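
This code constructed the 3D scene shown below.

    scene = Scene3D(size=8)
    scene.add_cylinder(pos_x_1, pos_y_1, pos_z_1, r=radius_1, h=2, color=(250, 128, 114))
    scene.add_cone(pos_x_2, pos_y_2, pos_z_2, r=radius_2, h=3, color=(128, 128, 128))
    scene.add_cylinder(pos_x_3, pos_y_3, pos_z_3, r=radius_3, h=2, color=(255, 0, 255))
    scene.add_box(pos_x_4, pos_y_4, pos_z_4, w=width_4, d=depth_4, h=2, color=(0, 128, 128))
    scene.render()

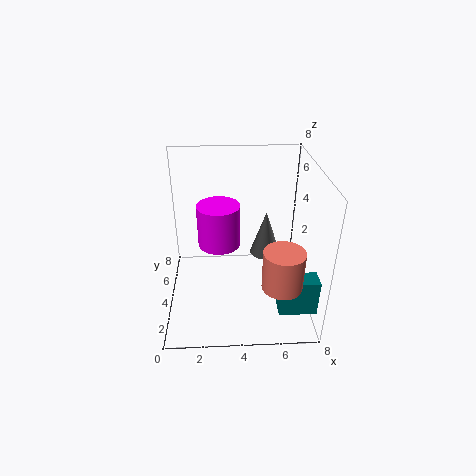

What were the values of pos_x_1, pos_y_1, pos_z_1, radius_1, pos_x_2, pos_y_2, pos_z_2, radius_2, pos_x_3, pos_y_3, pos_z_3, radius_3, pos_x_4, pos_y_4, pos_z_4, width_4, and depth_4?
pos_x_1 = 6, pos_y_1 = 1, pos_z_1 = 3, radius_1 = 1, pos_x_2 = 6, pos_y_2 = 7, pos_z_2 = 1, radius_2 = 1, pos_x_3 = 3, pos_y_3 = 2, pos_z_3 = 5, radius_3 = 1, pos_x_4 = 6, pos_y_4 = 1, pos_z_4 = 1, width_4 = 2, depth_4 = 1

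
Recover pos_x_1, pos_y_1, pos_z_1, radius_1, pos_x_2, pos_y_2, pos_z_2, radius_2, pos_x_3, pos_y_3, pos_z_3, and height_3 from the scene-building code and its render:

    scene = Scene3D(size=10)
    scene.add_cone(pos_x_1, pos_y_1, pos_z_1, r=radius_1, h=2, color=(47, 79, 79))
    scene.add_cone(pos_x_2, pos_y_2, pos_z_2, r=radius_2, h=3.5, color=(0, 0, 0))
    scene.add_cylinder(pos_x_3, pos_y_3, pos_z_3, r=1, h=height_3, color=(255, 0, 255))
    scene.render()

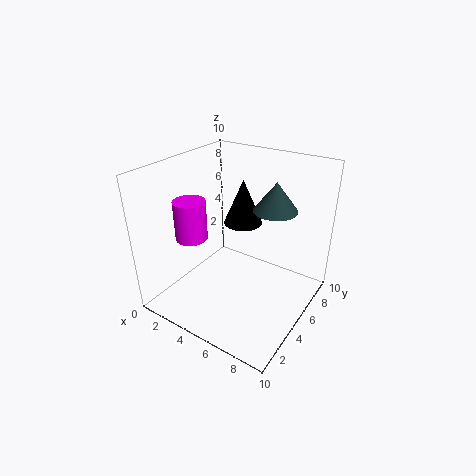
pos_x_1 = 7, pos_y_1 = 6.5, pos_z_1 = 7, radius_1 = 1.5, pos_x_2 = 3.5, pos_y_2 = 8, pos_z_2 = 4.5, radius_2 = 1.5, pos_x_3 = 3.5, pos_y_3 = 2, pos_z_3 = 6, height_3 = 2.5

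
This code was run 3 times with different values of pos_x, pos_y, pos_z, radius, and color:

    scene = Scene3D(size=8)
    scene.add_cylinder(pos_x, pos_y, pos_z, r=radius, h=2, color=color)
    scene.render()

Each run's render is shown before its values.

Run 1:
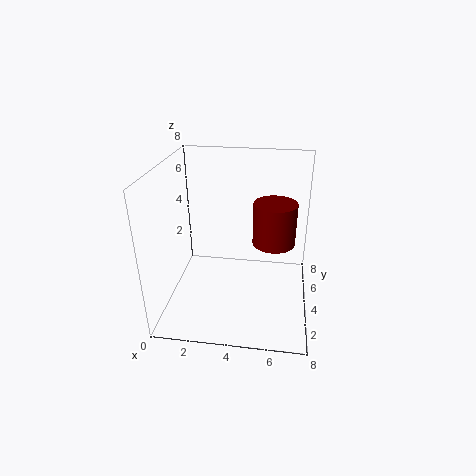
pos_x = 6; pos_y = 2; pos_z = 5; radius = 1; color = 'maroon'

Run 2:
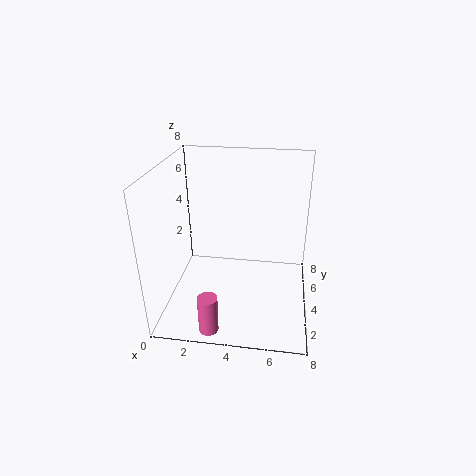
pos_x = 3; pos_y = 0.5; pos_z = 0.5; radius = 0.5; color = 'hotpink'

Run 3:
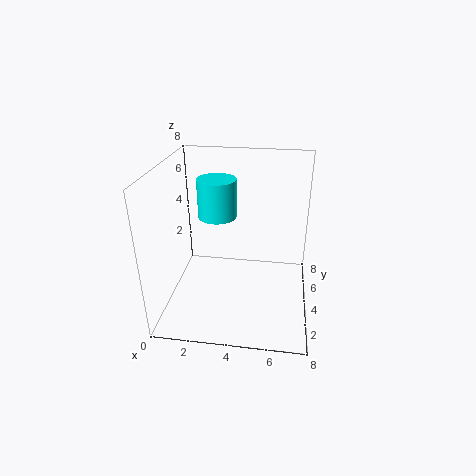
pos_x = 3; pos_y = 3.5; pos_z = 5.5; radius = 1; color = 'cyan'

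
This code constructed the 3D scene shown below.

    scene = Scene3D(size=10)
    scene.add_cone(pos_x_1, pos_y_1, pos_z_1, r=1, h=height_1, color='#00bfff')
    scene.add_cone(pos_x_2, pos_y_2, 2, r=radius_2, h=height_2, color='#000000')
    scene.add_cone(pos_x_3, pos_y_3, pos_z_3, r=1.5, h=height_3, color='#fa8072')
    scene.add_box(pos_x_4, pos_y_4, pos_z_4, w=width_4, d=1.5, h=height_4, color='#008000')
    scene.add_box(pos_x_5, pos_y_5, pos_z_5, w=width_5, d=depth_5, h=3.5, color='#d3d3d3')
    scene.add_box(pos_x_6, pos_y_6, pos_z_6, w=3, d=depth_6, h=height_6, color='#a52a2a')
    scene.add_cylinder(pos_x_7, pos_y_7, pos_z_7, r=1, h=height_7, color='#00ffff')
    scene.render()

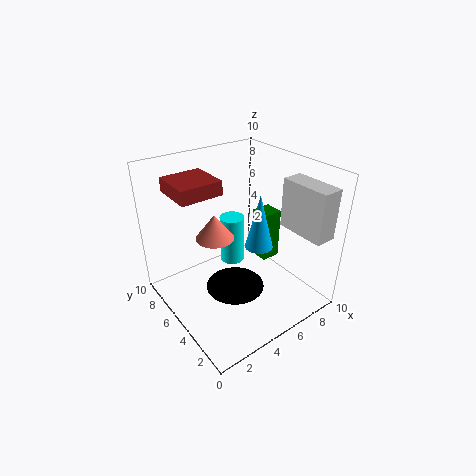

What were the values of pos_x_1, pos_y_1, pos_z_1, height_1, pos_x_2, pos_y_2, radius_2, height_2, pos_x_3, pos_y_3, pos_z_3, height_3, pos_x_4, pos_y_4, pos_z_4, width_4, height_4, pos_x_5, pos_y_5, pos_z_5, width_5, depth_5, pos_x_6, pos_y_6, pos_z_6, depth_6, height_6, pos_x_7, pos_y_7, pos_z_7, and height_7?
pos_x_1 = 6.5; pos_y_1 = 4.5; pos_z_1 = 4; height_1 = 4; pos_x_2 = 4; pos_y_2 = 4; radius_2 = 2; height_2 = 1.5; pos_x_3 = 5; pos_y_3 = 8; pos_z_3 = 3.5; height_3 = 2; pos_x_4 = 8; pos_y_4 = 5.5; pos_z_4 = 1.5; width_4 = 1.5; height_4 = 4; pos_x_5 = 8; pos_y_5 = 0.5; pos_z_5 = 5.5; width_5 = 1.5; depth_5 = 3.5; pos_x_6 = 1.5; pos_y_6 = 6; pos_z_6 = 8; depth_6 = 3; height_6 = 1; pos_x_7 = 7; pos_y_7 = 8.5; pos_z_7 = 0.5; height_7 = 4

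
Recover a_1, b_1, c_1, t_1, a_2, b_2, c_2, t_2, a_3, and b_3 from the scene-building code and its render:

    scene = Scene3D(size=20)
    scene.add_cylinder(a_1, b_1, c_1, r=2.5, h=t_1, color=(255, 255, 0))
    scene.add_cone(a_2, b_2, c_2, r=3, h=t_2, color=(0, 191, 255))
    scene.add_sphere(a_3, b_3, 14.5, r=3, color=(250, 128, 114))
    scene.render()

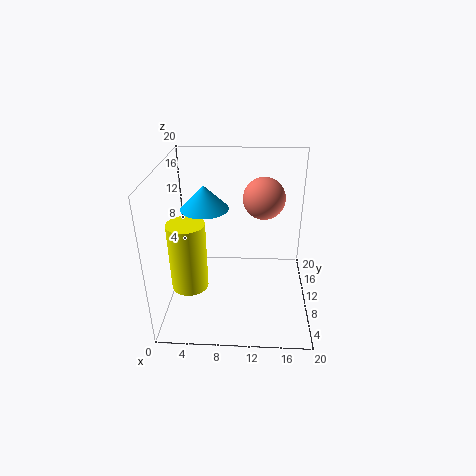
a_1 = 3.5
b_1 = 7
c_1 = 4
t_1 = 9.5
a_2 = 6
b_2 = 7.5
c_2 = 15.5
t_2 = 3
a_3 = 13.5
b_3 = 13.5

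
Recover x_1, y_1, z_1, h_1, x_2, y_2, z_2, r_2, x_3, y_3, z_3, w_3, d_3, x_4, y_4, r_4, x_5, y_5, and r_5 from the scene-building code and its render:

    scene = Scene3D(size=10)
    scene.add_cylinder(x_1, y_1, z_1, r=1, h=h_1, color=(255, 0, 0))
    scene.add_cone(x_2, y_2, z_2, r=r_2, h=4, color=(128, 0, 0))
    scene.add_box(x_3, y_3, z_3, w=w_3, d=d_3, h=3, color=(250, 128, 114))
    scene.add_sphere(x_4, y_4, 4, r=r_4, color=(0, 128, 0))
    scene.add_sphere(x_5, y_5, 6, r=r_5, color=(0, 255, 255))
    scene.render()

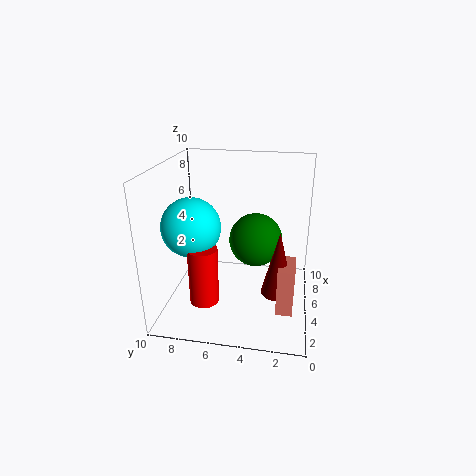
x_1 = 3; y_1 = 7; z_1 = 1; h_1 = 4; x_2 = 2; y_2 = 2; z_2 = 3; r_2 = 1; x_3 = 1; y_3 = 1; z_3 = 2; w_3 = 2; d_3 = 1; x_4 = 7; y_4 = 4; r_4 = 2; x_5 = 4; y_5 = 8; r_5 = 2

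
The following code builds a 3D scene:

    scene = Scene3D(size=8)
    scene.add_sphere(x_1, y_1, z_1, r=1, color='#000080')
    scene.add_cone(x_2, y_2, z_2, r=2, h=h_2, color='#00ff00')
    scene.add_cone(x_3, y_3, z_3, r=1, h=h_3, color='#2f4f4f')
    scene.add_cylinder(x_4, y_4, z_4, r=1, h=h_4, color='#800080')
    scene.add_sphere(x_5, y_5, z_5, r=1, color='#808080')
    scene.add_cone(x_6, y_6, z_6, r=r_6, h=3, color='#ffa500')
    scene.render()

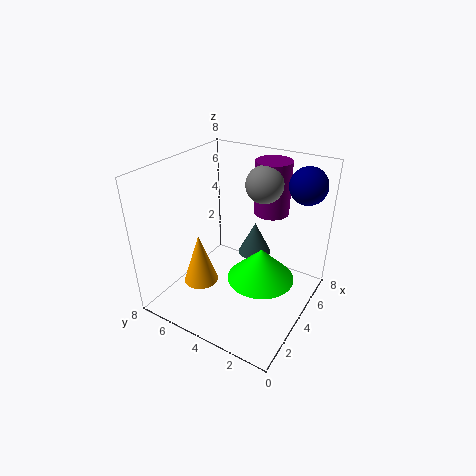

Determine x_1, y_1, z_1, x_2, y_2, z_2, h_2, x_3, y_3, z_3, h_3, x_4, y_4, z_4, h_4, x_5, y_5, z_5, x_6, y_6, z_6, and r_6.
x_1 = 6; y_1 = 1; z_1 = 7; x_2 = 5; y_2 = 3; z_2 = 1; h_2 = 2; x_3 = 6; y_3 = 4; z_3 = 2; h_3 = 2; x_4 = 6; y_4 = 3; z_4 = 5; h_4 = 3; x_5 = 5; y_5 = 3; z_5 = 7; x_6 = 3; y_6 = 6; z_6 = 1; r_6 = 1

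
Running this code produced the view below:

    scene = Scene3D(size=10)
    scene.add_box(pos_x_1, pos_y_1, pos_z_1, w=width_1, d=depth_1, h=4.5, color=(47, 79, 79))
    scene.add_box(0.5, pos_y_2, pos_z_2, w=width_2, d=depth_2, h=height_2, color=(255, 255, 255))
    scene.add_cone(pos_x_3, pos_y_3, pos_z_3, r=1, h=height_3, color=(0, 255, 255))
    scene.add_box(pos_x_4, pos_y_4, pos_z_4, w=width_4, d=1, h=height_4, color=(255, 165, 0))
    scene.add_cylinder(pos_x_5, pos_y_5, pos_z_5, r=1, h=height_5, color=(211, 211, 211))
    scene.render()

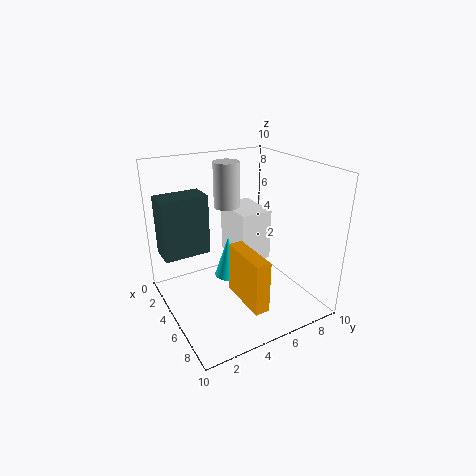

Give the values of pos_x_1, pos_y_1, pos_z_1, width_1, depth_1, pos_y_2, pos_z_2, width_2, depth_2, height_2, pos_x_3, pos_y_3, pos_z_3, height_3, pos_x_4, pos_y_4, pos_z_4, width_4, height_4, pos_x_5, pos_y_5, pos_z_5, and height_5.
pos_x_1 = 0.5, pos_y_1 = 0.5, pos_z_1 = 3, width_1 = 2, depth_1 = 3.5, pos_y_2 = 6, pos_z_2 = 2, width_2 = 3.5, depth_2 = 2.5, height_2 = 4, pos_x_3 = 4.5, pos_y_3 = 4.5, pos_z_3 = 2, height_3 = 3, pos_x_4 = 5.5, pos_y_4 = 4, pos_z_4 = 1.5, width_4 = 3.5, height_4 = 3.5, pos_x_5 = 1.5, pos_y_5 = 6, pos_z_5 = 6, height_5 = 3.5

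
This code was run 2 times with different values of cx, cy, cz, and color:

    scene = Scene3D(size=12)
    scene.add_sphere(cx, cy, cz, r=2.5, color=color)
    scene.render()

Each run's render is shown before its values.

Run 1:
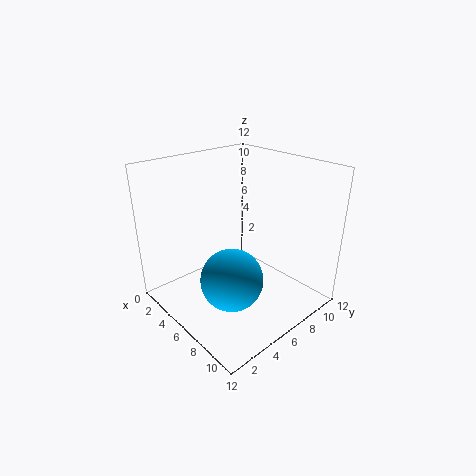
cx = 7.5
cy = 4
cz = 3.5
color = 'deepskyblue'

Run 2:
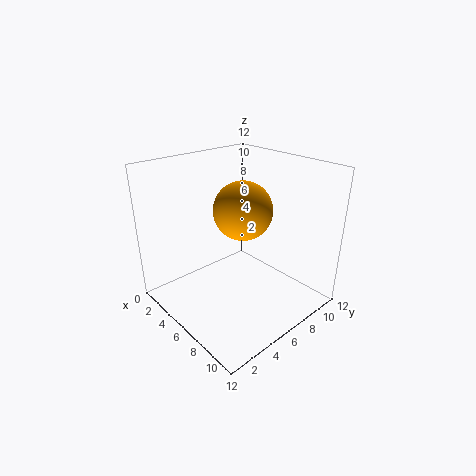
cx = 5.5
cy = 7
cz = 8
color = 'orange'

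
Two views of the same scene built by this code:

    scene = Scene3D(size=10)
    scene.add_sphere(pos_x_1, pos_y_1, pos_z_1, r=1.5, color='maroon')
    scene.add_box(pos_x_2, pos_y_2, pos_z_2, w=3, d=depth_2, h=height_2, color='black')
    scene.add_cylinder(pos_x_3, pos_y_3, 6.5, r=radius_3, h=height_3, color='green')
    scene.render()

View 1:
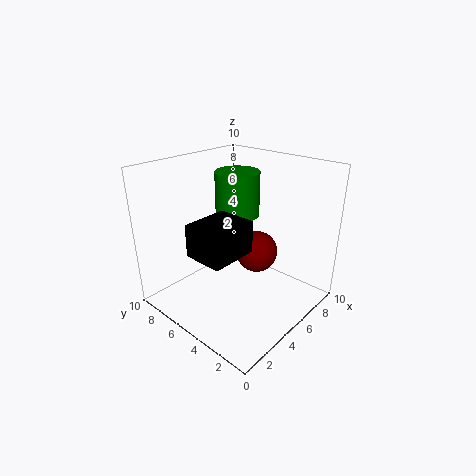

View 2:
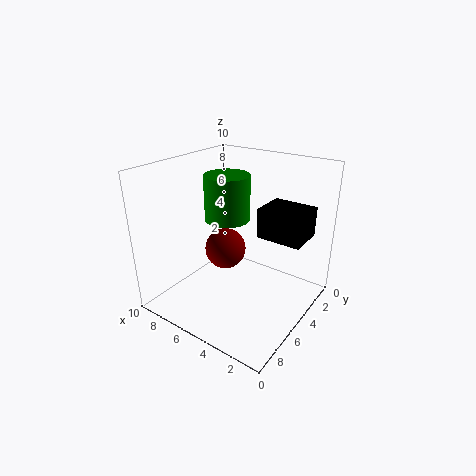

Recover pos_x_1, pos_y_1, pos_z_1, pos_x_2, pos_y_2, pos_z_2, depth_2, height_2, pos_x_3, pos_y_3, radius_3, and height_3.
pos_x_1 = 6.5; pos_y_1 = 4.5; pos_z_1 = 3.5; pos_x_2 = 0.5; pos_y_2 = 2.5; pos_z_2 = 5.5; depth_2 = 2.5; height_2 = 2; pos_x_3 = 5.5; pos_y_3 = 5.5; radius_3 = 1.5; height_3 = 3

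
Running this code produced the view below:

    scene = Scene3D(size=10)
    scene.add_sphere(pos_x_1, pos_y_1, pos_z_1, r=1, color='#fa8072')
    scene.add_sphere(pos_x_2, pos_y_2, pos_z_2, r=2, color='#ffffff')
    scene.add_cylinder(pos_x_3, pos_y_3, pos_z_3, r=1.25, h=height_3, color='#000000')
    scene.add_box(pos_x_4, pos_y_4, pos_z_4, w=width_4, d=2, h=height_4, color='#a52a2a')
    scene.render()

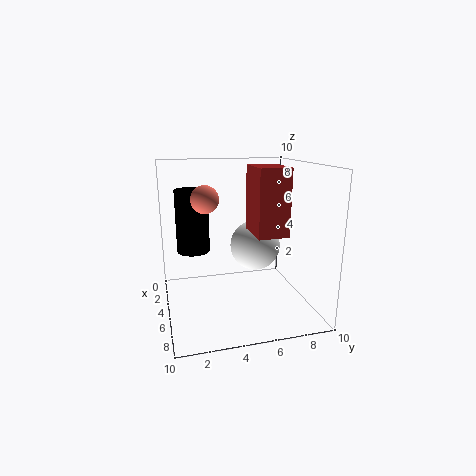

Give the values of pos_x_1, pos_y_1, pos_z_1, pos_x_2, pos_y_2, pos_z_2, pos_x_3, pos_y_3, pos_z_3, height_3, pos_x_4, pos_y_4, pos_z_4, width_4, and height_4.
pos_x_1 = 3.5
pos_y_1 = 3
pos_z_1 = 7.5
pos_x_2 = 2
pos_y_2 = 7.25
pos_z_2 = 3.25
pos_x_3 = 2
pos_y_3 = 2.25
pos_z_3 = 3.25
height_3 = 4.75
pos_x_4 = 5.25
pos_y_4 = 5.5
pos_z_4 = 5.75
width_4 = 2.75
height_4 = 4.25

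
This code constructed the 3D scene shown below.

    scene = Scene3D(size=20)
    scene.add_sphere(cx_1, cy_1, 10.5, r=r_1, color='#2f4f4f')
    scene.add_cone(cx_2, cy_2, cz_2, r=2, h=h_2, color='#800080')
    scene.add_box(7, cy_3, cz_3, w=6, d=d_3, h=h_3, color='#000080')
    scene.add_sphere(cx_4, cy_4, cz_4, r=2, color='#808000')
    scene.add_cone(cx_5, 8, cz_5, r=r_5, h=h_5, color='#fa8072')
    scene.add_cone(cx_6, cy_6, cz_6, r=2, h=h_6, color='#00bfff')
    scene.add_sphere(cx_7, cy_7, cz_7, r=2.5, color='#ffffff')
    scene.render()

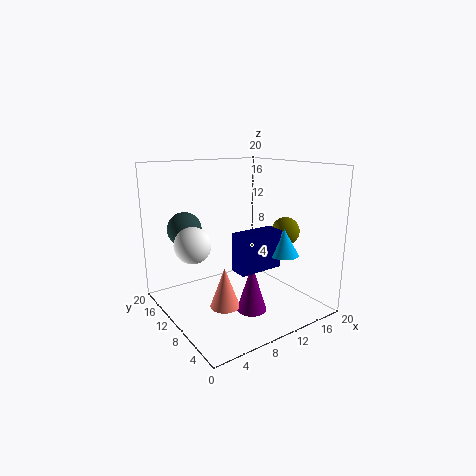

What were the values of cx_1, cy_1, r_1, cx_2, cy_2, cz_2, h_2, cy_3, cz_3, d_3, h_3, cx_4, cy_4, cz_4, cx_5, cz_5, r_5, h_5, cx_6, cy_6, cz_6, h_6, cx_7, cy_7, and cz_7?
cx_1 = 5, cy_1 = 16.5, r_1 = 2.5, cx_2 = 9.5, cy_2 = 6, cz_2 = 1, h_2 = 6.5, cy_3 = 4.5, cz_3 = 7, d_3 = 2.5, h_3 = 5, cx_4 = 16.5, cy_4 = 7.5, cz_4 = 10.5, cx_5 = 6.5, cz_5 = 1.5, r_5 = 2, h_5 = 5.5, cx_6 = 13.5, cy_6 = 4.5, cz_6 = 8.5, h_6 = 3.5, cx_7 = 4, cy_7 = 12, cz_7 = 9.5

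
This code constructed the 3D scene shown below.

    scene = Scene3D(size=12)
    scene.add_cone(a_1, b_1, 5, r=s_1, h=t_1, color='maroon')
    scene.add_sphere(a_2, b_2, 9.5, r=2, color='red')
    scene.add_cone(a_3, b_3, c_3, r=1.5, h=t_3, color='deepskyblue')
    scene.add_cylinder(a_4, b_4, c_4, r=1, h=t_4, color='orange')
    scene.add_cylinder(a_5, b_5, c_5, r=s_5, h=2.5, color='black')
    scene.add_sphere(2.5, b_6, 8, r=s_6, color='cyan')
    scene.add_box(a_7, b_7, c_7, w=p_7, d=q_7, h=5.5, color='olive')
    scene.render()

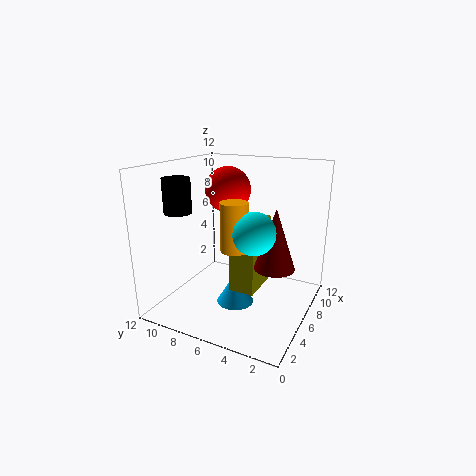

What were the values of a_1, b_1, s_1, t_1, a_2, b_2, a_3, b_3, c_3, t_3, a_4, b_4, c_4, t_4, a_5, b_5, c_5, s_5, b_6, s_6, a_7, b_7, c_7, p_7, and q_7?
a_1 = 4, b_1 = 2, s_1 = 1.5, t_1 = 4.5, a_2 = 8, b_2 = 8, a_3 = 4.5, b_3 = 5.5, c_3 = 1, t_3 = 2.5, a_4 = 2.5, b_4 = 4.5, c_4 = 6.5, t_4 = 3.5, a_5 = 1.5, b_5 = 8.5, c_5 = 9, s_5 = 1, b_6 = 3, s_6 = 1.5, a_7 = 3.5, b_7 = 3.5, c_7 = 2.5, p_7 = 3.5, q_7 = 2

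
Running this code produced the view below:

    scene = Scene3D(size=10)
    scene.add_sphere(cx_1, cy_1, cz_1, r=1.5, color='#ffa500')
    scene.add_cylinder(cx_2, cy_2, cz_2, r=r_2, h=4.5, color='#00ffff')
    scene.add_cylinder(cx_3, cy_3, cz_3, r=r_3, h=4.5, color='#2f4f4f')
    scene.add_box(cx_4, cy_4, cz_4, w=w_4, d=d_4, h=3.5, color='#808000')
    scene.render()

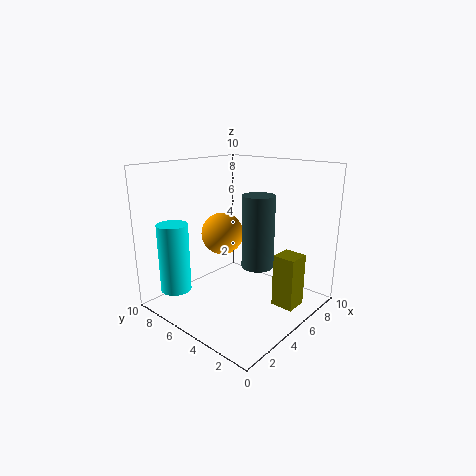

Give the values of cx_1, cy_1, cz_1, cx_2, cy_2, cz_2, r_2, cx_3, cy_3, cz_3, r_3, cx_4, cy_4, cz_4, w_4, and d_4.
cx_1 = 5, cy_1 = 6.5, cz_1 = 5, cx_2 = 1, cy_2 = 7, cz_2 = 2, r_2 = 1, cx_3 = 4, cy_3 = 2.5, cz_3 = 4, r_3 = 1, cx_4 = 5, cy_4 = 0.5, cz_4 = 1, w_4 = 1.5, d_4 = 1.5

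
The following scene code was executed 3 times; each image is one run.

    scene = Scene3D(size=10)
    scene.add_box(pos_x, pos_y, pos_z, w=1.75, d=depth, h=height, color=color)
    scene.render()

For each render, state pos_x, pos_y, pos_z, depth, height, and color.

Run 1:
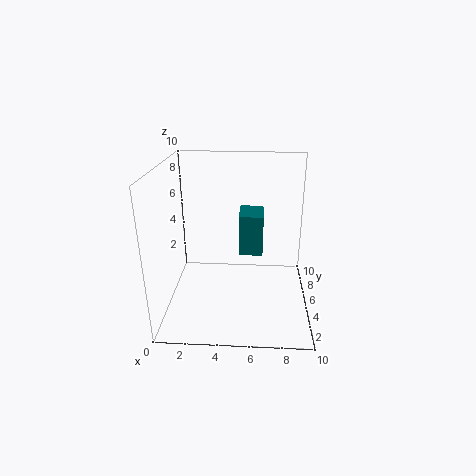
pos_x = 5
pos_y = 5.75
pos_z = 3.25
depth = 2.5
height = 3
color = 'teal'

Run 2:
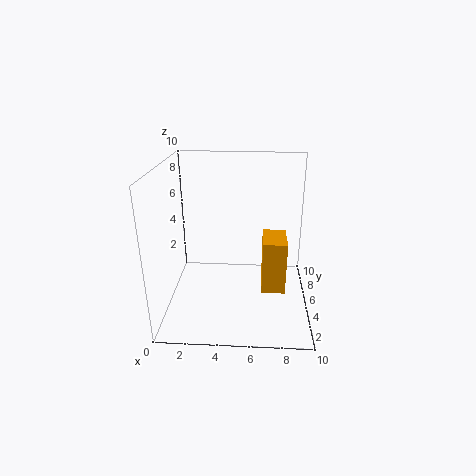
pos_x = 6.75
pos_y = 5
pos_z = 0.5
depth = 2.75
height = 4
color = 'orange'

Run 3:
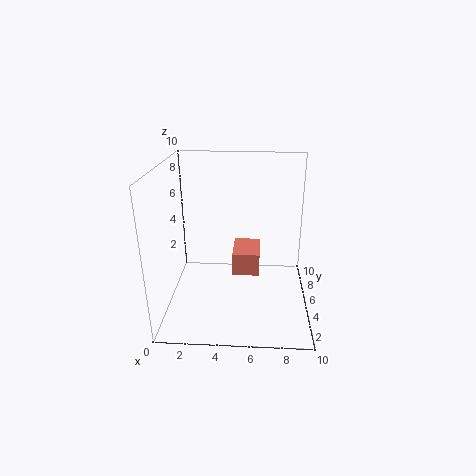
pos_x = 4.75
pos_y = 3
pos_z = 3.25
depth = 2.5
height = 1.5
color = 'salmon'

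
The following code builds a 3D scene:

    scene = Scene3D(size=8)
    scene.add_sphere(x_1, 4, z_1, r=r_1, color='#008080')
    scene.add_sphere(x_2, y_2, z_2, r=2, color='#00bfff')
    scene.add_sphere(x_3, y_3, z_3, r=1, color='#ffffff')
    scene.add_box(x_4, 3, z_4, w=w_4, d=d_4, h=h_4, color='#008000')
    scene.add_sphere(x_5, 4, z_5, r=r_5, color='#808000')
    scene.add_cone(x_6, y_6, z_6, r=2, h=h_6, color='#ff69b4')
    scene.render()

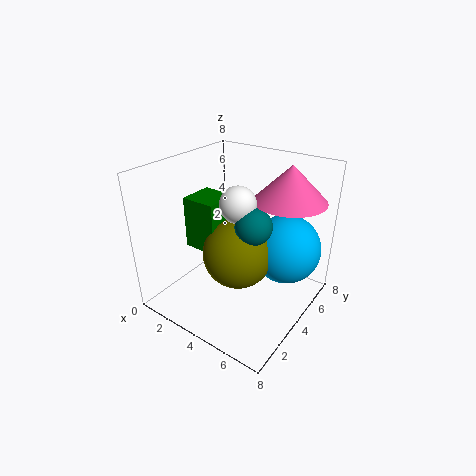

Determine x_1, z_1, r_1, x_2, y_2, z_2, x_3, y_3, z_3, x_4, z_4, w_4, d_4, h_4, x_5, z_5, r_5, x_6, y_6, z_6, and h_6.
x_1 = 5, z_1 = 5, r_1 = 1, x_2 = 6, y_2 = 6, z_2 = 3, x_3 = 4, y_3 = 4, z_3 = 6, x_4 = 1, z_4 = 3, w_4 = 2, d_4 = 2, h_4 = 3, x_5 = 4, z_5 = 3, r_5 = 2, x_6 = 6, y_6 = 6, z_6 = 6, h_6 = 2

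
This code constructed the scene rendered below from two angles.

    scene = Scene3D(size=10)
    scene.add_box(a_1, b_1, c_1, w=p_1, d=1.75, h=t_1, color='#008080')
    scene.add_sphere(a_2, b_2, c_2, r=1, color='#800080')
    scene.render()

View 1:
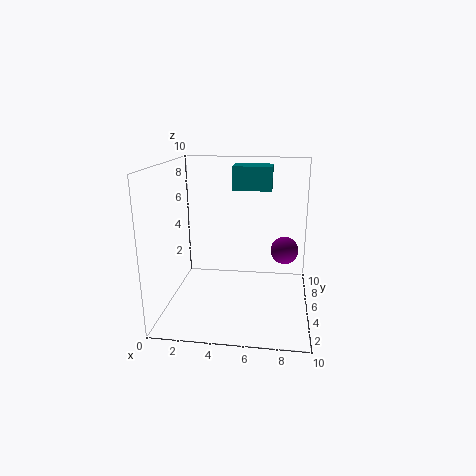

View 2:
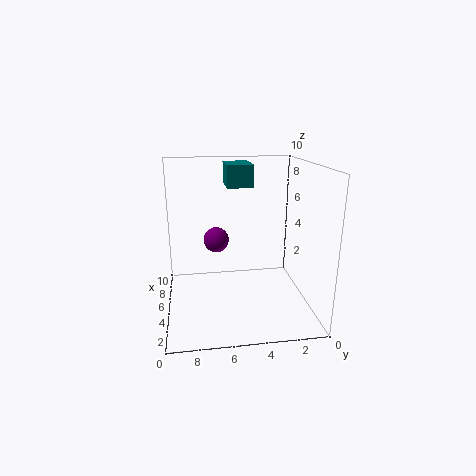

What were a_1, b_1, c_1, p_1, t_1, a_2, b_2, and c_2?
a_1 = 4.75, b_1 = 4, c_1 = 8.5, p_1 = 2.5, t_1 = 1.5, a_2 = 8.25, b_2 = 6.25, c_2 = 3.75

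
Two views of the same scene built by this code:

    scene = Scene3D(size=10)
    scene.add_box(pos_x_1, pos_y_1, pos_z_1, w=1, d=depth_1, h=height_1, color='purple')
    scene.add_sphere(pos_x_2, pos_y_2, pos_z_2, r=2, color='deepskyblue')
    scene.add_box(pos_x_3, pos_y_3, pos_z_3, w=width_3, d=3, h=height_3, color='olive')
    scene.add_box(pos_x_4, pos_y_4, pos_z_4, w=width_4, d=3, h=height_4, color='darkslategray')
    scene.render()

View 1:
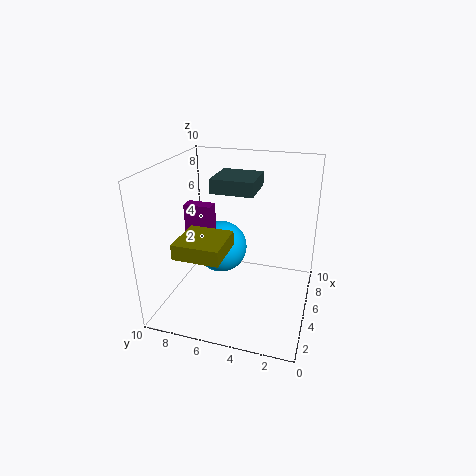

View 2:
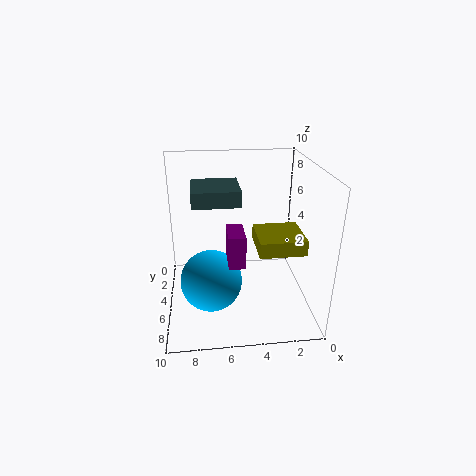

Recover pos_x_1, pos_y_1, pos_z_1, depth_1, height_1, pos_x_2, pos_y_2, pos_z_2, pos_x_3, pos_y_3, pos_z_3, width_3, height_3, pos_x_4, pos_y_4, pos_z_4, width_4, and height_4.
pos_x_1 = 5; pos_y_1 = 7; pos_z_1 = 5; depth_1 = 2; height_1 = 2; pos_x_2 = 7; pos_y_2 = 7; pos_z_2 = 3; pos_x_3 = 1; pos_y_3 = 5; pos_z_3 = 5; width_3 = 3; height_3 = 1; pos_x_4 = 5; pos_y_4 = 4; pos_z_4 = 8; width_4 = 3; height_4 = 1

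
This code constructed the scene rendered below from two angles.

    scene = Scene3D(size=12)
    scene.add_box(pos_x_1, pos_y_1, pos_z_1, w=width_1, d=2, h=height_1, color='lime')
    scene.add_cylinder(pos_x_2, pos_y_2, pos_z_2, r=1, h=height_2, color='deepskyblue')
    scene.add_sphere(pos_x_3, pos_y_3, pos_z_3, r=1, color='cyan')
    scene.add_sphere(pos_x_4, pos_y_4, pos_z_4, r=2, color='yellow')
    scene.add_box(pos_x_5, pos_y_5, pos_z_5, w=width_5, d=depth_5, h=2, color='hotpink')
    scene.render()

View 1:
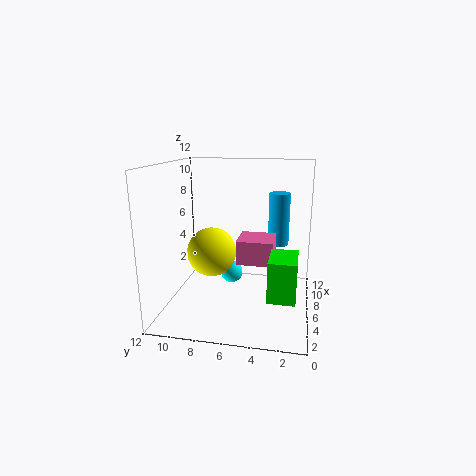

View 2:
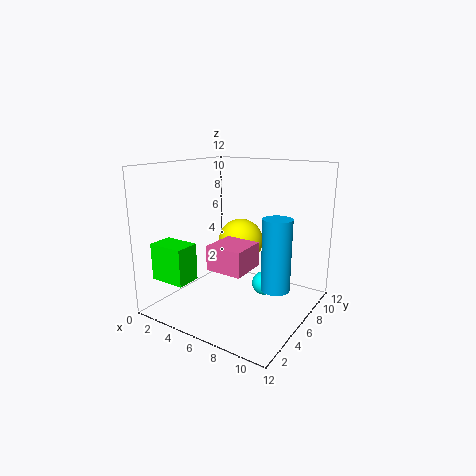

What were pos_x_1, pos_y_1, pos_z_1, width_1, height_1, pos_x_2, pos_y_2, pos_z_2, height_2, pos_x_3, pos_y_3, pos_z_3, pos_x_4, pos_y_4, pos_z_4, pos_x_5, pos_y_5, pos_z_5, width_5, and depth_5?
pos_x_1 = 1; pos_y_1 = 1; pos_z_1 = 3; width_1 = 3; height_1 = 3; pos_x_2 = 11; pos_y_2 = 3; pos_z_2 = 4; height_2 = 5; pos_x_3 = 8; pos_y_3 = 7; pos_z_3 = 2; pos_x_4 = 5; pos_y_4 = 8; pos_z_4 = 5; pos_x_5 = 5; pos_y_5 = 3; pos_z_5 = 4; width_5 = 3; depth_5 = 3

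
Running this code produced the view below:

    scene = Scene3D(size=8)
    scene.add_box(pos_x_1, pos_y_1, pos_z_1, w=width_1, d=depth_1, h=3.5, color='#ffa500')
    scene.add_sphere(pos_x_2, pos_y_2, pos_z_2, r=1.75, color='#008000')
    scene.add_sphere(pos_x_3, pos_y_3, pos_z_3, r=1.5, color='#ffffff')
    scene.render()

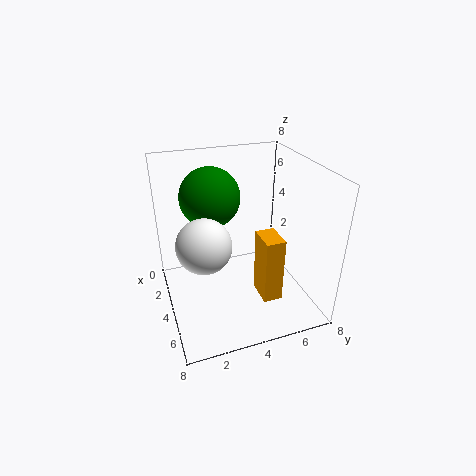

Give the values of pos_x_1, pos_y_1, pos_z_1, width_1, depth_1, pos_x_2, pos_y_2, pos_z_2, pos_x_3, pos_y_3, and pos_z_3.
pos_x_1 = 5.25; pos_y_1 = 4.5; pos_z_1 = 1.5; width_1 = 1.5; depth_1 = 1; pos_x_2 = 2; pos_y_2 = 3; pos_z_2 = 5.75; pos_x_3 = 4.25; pos_y_3 = 2; pos_z_3 = 4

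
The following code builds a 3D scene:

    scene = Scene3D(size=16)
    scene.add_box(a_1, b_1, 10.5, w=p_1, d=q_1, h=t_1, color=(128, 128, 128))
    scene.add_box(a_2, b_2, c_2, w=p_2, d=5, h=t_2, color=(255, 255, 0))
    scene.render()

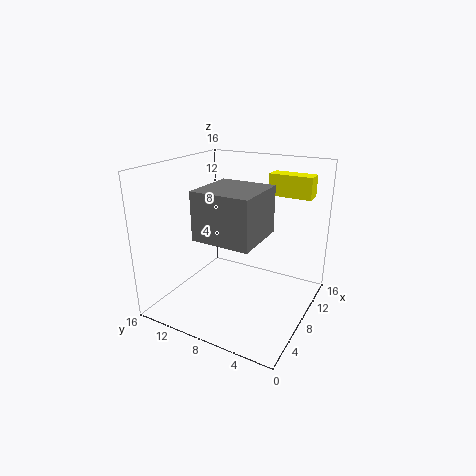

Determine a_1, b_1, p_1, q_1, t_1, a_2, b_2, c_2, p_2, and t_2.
a_1 = 0.5; b_1 = 3; p_1 = 5.5; q_1 = 5.5; t_1 = 4.5; a_2 = 12.5; b_2 = 1.5; c_2 = 12; p_2 = 2; t_2 = 2.5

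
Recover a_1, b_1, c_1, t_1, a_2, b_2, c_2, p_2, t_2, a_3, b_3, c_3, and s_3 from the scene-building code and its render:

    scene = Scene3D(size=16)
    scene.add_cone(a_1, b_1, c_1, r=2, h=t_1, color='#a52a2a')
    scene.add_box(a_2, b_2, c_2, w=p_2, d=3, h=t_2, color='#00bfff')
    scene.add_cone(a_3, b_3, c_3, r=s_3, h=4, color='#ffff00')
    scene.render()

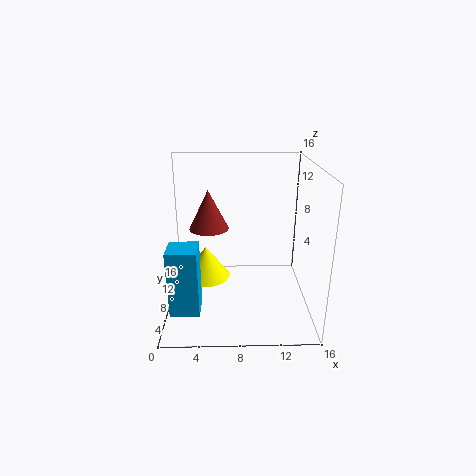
a_1 = 5
b_1 = 6
c_1 = 10
t_1 = 4
a_2 = 1
b_2 = 2
c_2 = 2
p_2 = 3
t_2 = 7
a_3 = 4
b_3 = 12
c_3 = 1
s_3 = 3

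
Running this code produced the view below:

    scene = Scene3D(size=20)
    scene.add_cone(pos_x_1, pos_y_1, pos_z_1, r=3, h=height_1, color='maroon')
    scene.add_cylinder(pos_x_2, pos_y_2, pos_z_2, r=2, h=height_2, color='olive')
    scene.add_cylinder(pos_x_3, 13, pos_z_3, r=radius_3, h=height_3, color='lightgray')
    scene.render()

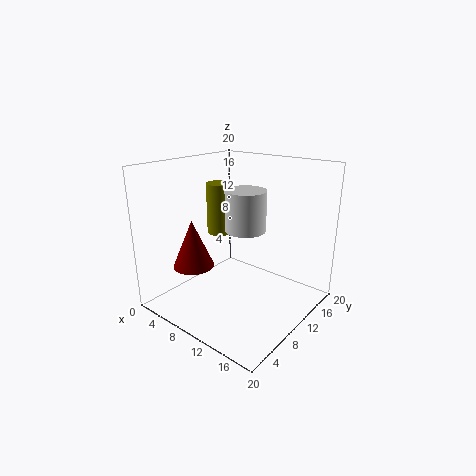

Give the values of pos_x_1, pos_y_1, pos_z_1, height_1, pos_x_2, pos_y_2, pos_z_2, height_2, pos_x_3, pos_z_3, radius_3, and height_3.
pos_x_1 = 4, pos_y_1 = 7, pos_z_1 = 5, height_1 = 7, pos_x_2 = 3, pos_y_2 = 14, pos_z_2 = 8, height_2 = 8, pos_x_3 = 9, pos_z_3 = 10, radius_3 = 3, height_3 = 6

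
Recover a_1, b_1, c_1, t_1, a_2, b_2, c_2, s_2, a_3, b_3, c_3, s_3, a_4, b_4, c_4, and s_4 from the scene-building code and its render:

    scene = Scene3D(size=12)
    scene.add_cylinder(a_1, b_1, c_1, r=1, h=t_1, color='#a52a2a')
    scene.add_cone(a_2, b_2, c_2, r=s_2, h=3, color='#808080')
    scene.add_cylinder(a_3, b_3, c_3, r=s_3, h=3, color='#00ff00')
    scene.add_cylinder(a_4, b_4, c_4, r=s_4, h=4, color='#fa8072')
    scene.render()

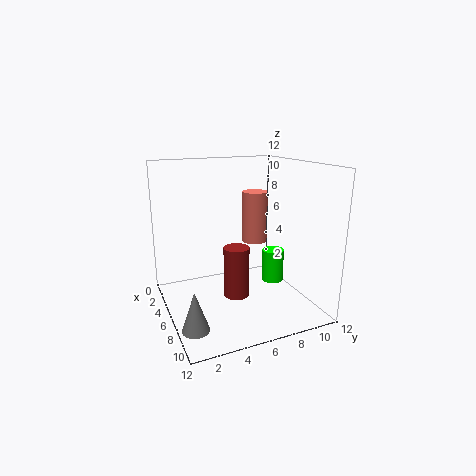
a_1 = 8
b_1 = 5
c_1 = 2
t_1 = 4
a_2 = 10
b_2 = 1
c_2 = 1
s_2 = 1
a_3 = 5
b_3 = 10
c_3 = 1
s_3 = 1
a_4 = 7
b_4 = 7
c_4 = 6
s_4 = 1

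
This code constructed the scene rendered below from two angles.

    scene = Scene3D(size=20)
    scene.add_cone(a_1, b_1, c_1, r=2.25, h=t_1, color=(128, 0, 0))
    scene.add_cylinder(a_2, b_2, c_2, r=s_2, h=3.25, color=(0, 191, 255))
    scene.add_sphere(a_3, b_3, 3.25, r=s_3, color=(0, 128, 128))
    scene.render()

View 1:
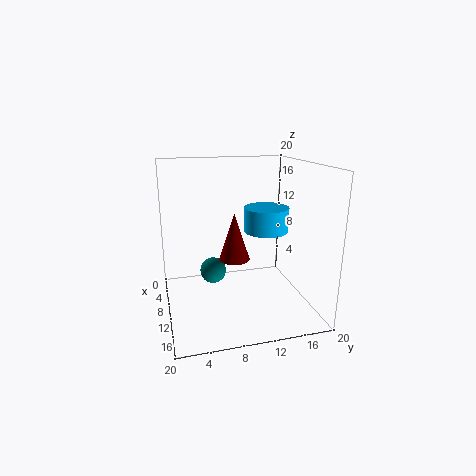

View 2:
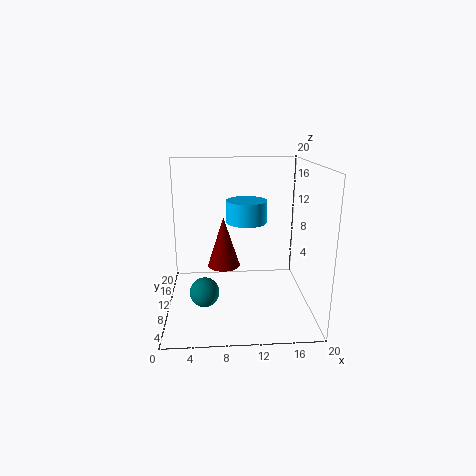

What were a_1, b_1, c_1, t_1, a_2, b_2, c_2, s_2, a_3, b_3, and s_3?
a_1 = 8
b_1 = 10
c_1 = 6
t_1 = 7
a_2 = 11.5
b_2 = 13.5
c_2 = 11.25
s_2 = 3
a_3 = 5.25
b_3 = 7.25
s_3 = 2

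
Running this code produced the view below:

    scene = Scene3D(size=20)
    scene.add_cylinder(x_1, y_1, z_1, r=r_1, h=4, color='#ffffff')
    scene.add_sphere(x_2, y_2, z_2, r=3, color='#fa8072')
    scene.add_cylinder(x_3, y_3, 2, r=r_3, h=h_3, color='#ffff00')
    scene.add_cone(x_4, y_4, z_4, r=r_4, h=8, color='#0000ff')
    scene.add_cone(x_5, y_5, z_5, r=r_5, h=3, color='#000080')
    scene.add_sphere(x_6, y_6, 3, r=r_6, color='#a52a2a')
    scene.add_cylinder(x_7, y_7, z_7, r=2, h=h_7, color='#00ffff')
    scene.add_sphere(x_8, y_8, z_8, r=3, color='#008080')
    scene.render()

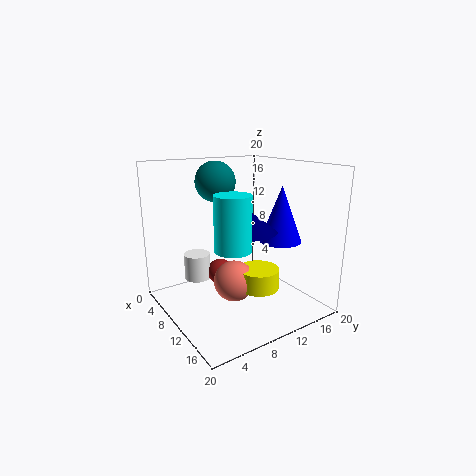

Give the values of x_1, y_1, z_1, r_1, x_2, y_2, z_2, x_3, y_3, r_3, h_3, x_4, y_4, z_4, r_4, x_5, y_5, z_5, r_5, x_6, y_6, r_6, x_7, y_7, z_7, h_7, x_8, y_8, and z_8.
x_1 = 3
y_1 = 7
z_1 = 2
r_1 = 2
x_2 = 9
y_2 = 10
z_2 = 3
x_3 = 11
y_3 = 13
r_3 = 3
h_3 = 3
x_4 = 12
y_4 = 16
z_4 = 9
r_4 = 3
x_5 = 11
y_5 = 11
z_5 = 11
r_5 = 4
x_6 = 5
y_6 = 10
r_6 = 2
x_7 = 18
y_7 = 4
z_7 = 12
h_7 = 6
x_8 = 4
y_8 = 10
z_8 = 17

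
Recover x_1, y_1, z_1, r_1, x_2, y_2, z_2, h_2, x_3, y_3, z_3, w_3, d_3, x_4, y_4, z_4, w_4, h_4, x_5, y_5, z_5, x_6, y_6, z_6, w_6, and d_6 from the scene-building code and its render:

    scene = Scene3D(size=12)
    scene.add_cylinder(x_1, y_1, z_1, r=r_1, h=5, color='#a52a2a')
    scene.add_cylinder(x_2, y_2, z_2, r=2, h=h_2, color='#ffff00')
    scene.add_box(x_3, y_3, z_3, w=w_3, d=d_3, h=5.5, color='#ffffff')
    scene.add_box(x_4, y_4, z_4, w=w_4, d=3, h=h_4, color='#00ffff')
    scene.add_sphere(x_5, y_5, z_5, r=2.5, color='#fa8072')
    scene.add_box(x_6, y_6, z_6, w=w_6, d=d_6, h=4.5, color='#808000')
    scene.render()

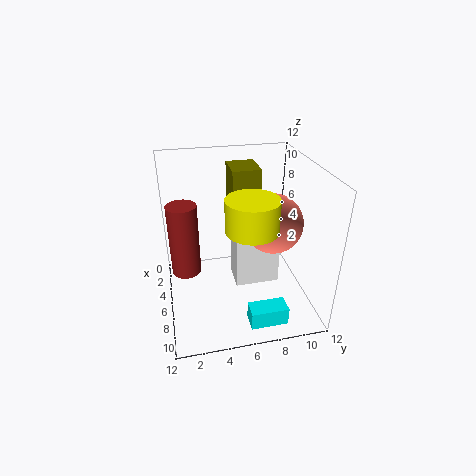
x_1 = 9.5
y_1 = 1.5
z_1 = 6
r_1 = 1
x_2 = 8.5
y_2 = 6.5
z_2 = 8
h_2 = 2.5
x_3 = 3
y_3 = 6
z_3 = 0.5
w_3 = 2.5
d_3 = 4
x_4 = 9.5
y_4 = 6
z_4 = 0.5
w_4 = 1.5
h_4 = 1.5
x_5 = 6
y_5 = 9
z_5 = 7
x_6 = 1
y_6 = 6
z_6 = 6.5
w_6 = 3
d_6 = 2.5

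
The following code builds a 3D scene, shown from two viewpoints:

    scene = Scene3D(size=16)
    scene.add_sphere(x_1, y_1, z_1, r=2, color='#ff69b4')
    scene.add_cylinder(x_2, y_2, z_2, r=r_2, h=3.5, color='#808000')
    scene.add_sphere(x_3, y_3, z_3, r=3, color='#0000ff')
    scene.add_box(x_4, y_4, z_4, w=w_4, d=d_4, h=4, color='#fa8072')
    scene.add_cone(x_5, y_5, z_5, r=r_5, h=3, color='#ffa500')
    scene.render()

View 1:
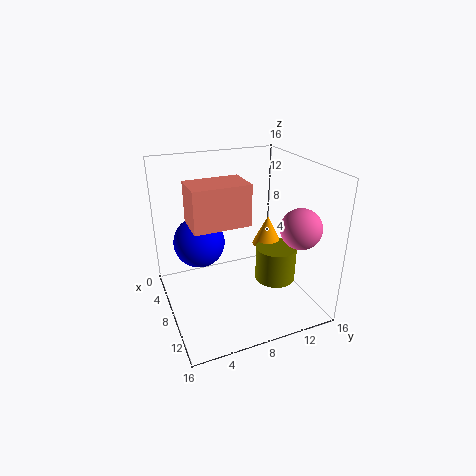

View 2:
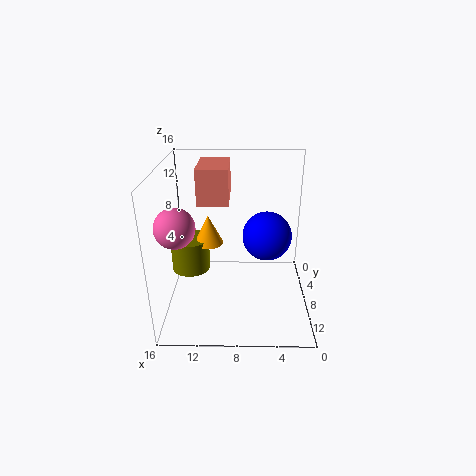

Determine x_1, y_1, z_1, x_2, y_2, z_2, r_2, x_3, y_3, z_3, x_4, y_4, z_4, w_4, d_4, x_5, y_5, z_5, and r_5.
x_1 = 14
y_1 = 12
z_1 = 11
x_2 = 13
y_2 = 10
z_2 = 5.5
r_2 = 2
x_3 = 4.5
y_3 = 4.5
z_3 = 6.5
x_4 = 9
y_4 = 2
z_4 = 11.5
w_4 = 3.5
d_4 = 5.5
x_5 = 11
y_5 = 10
z_5 = 8.5
r_5 = 1.5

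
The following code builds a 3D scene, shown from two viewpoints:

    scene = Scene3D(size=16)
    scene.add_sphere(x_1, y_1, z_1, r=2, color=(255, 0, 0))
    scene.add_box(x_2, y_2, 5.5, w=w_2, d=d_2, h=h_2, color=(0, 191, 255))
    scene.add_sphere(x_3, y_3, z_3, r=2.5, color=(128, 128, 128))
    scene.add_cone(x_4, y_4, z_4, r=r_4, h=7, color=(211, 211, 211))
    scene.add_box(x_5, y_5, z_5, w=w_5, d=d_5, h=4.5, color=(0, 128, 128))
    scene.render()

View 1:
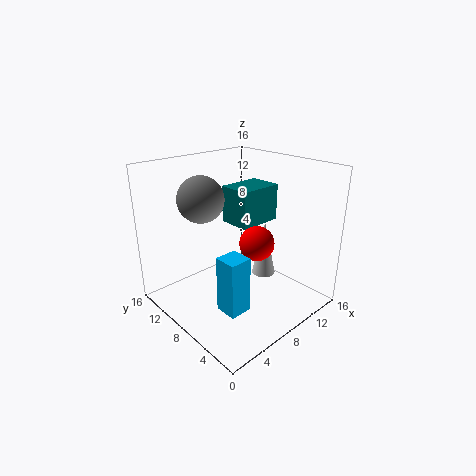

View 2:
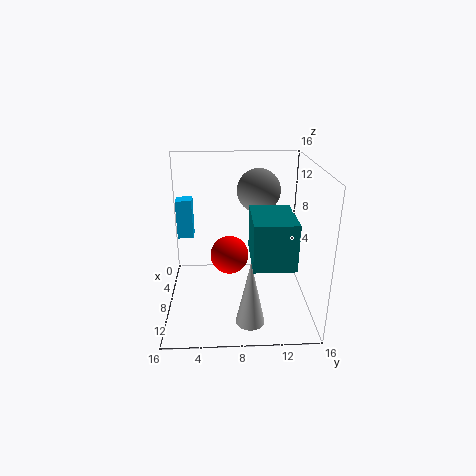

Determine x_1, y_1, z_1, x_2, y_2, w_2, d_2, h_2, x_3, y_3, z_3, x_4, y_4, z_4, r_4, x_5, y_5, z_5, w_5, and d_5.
x_1 = 10
y_1 = 7
z_1 = 7
x_2 = 0.5
y_2 = 0.5
w_2 = 2
d_2 = 2
h_2 = 5
x_3 = 5
y_3 = 10.5
z_3 = 12.5
x_4 = 13.5
y_4 = 9
z_4 = 1
r_4 = 1.5
x_5 = 10
y_5 = 9
z_5 = 8
w_5 = 5.5
d_5 = 4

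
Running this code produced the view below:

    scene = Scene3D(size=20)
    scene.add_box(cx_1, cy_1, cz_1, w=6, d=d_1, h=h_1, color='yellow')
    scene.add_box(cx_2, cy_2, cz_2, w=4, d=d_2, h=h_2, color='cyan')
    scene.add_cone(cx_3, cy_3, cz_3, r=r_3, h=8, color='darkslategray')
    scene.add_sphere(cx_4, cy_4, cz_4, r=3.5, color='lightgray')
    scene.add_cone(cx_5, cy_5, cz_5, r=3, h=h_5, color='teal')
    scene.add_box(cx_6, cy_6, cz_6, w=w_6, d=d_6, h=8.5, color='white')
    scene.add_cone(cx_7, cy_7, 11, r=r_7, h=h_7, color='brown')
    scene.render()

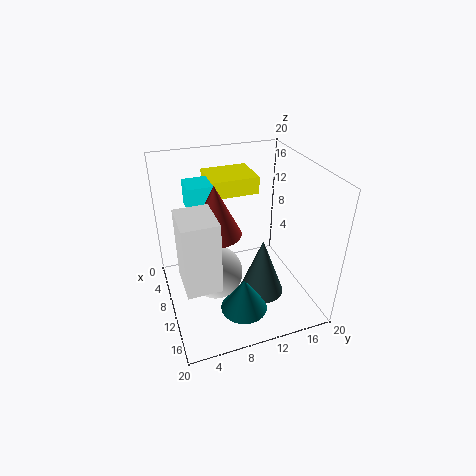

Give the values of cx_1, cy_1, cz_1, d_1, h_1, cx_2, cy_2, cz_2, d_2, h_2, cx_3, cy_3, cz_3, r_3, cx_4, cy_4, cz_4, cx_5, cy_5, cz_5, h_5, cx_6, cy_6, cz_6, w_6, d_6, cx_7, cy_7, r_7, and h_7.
cx_1 = 0.5; cy_1 = 7.5; cz_1 = 14.5; d_1 = 7; h_1 = 2.5; cx_2 = 3.5; cy_2 = 4; cz_2 = 13.5; d_2 = 3.5; h_2 = 3.5; cx_3 = 14; cy_3 = 12; cz_3 = 3.5; r_3 = 3; cx_4 = 12.5; cy_4 = 6; cz_4 = 7; cx_5 = 16.5; cy_5 = 8.5; cz_5 = 3.5; h_5 = 4.5; cx_6 = 14; cy_6 = 1; cz_6 = 9.5; w_6 = 5; d_6 = 4; cx_7 = 9.5; cy_7 = 7; r_7 = 3.5; h_7 = 7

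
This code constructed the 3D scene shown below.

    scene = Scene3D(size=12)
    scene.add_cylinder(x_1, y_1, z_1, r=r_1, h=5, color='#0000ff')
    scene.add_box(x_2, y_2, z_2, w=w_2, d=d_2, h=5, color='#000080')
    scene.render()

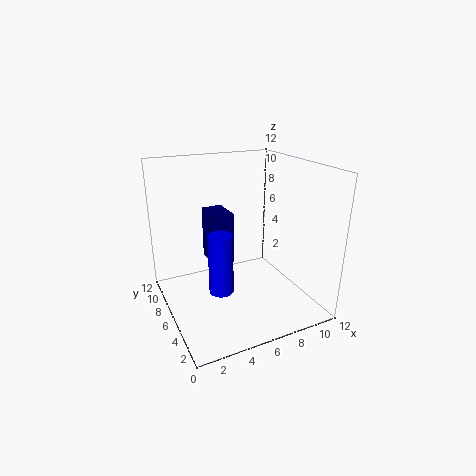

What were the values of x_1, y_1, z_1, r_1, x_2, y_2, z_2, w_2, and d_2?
x_1 = 4; y_1 = 5; z_1 = 2; r_1 = 1; x_2 = 5; y_2 = 9; z_2 = 2; w_2 = 2; d_2 = 3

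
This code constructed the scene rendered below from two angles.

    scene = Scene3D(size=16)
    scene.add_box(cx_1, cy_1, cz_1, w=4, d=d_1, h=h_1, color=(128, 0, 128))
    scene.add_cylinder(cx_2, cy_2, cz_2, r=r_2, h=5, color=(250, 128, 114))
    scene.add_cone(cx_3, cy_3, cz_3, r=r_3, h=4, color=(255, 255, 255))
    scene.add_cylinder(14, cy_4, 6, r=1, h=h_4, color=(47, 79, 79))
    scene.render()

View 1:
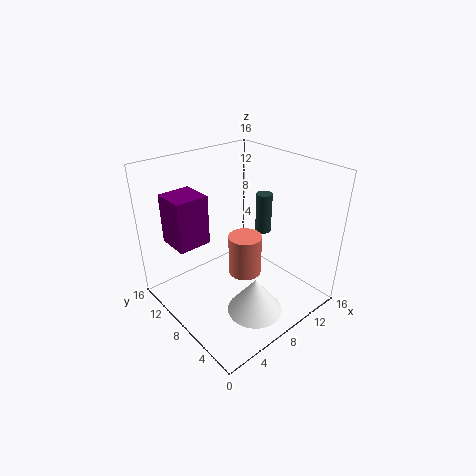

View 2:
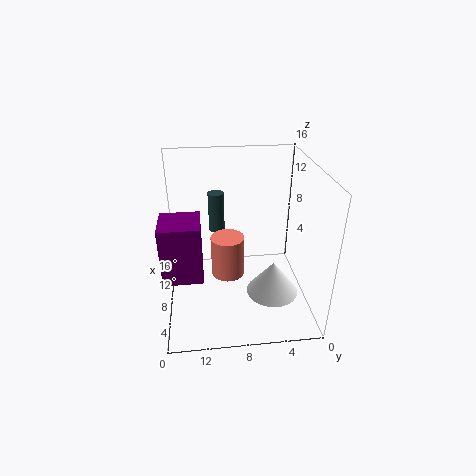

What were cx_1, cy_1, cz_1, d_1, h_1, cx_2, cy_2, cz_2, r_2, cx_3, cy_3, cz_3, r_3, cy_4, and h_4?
cx_1 = 3
cy_1 = 12
cz_1 = 6
d_1 = 4
h_1 = 6
cx_2 = 10
cy_2 = 9
cz_2 = 2
r_2 = 2
cx_3 = 7
cy_3 = 4
cz_3 = 1
r_3 = 3
cy_4 = 10
h_4 = 5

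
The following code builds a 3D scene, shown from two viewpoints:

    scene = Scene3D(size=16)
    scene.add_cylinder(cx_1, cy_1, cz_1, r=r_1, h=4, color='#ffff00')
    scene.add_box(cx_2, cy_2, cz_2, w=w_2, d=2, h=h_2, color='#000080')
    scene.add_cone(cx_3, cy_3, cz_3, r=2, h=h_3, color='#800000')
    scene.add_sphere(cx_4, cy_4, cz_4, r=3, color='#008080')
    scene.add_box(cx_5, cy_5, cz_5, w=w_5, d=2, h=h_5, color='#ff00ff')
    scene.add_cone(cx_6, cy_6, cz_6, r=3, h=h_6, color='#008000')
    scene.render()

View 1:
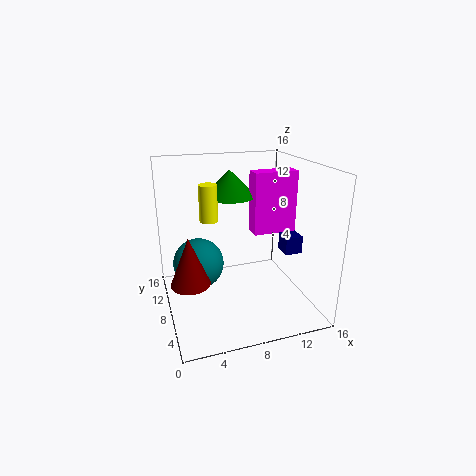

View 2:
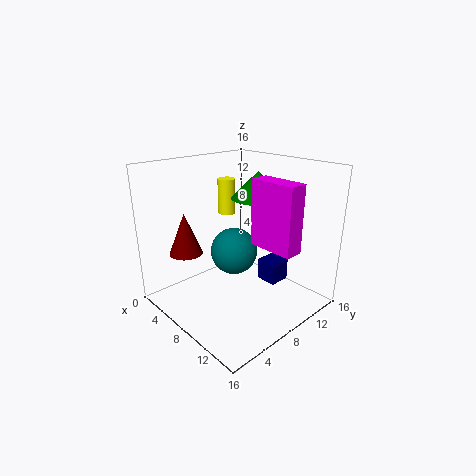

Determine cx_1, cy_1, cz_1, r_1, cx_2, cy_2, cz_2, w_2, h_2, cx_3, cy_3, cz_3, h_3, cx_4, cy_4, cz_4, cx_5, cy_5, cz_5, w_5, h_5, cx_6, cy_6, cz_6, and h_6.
cx_1 = 5; cy_1 = 9; cz_1 = 10; r_1 = 1; cx_2 = 13; cy_2 = 6; cz_2 = 6; w_2 = 2; h_2 = 2; cx_3 = 2; cy_3 = 5; cz_3 = 5; h_3 = 5; cx_4 = 4; cy_4 = 11; cz_4 = 4; cx_5 = 10; cy_5 = 8; cz_5 = 8; w_5 = 5; h_5 = 7; cx_6 = 8; cy_6 = 11; cz_6 = 12; h_6 = 3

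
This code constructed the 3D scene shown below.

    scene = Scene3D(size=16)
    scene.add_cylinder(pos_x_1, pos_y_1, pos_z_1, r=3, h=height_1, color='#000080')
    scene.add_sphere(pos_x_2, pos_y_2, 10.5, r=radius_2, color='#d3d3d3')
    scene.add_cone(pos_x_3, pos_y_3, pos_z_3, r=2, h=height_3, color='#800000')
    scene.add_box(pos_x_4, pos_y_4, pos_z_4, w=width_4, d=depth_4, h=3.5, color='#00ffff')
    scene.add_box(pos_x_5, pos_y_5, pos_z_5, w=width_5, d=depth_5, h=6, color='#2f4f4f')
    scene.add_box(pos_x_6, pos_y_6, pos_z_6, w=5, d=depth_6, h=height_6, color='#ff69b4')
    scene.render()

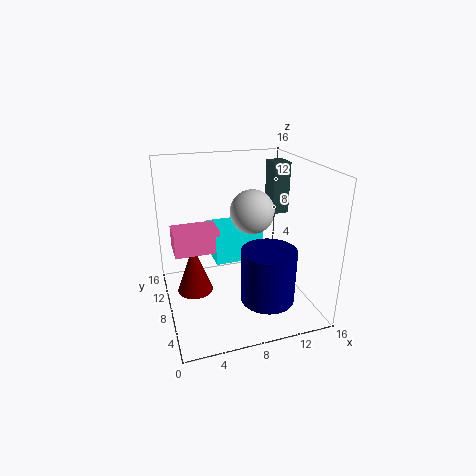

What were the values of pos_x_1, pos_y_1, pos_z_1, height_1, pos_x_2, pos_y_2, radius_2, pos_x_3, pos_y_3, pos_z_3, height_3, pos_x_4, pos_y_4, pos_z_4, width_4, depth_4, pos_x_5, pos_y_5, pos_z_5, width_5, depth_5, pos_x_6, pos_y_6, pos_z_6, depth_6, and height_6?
pos_x_1 = 10.5
pos_y_1 = 5
pos_z_1 = 1.5
height_1 = 6
pos_x_2 = 10
pos_y_2 = 9
radius_2 = 2.5
pos_x_3 = 3
pos_y_3 = 8.5
pos_z_3 = 2
height_3 = 5.5
pos_x_4 = 5.5
pos_y_4 = 8
pos_z_4 = 5
width_4 = 5.5
depth_4 = 5
pos_x_5 = 13
pos_y_5 = 10
pos_z_5 = 9.5
width_5 = 2
depth_5 = 2.5
pos_x_6 = 1
pos_y_6 = 8
pos_z_6 = 6.5
depth_6 = 3.5
height_6 = 2.5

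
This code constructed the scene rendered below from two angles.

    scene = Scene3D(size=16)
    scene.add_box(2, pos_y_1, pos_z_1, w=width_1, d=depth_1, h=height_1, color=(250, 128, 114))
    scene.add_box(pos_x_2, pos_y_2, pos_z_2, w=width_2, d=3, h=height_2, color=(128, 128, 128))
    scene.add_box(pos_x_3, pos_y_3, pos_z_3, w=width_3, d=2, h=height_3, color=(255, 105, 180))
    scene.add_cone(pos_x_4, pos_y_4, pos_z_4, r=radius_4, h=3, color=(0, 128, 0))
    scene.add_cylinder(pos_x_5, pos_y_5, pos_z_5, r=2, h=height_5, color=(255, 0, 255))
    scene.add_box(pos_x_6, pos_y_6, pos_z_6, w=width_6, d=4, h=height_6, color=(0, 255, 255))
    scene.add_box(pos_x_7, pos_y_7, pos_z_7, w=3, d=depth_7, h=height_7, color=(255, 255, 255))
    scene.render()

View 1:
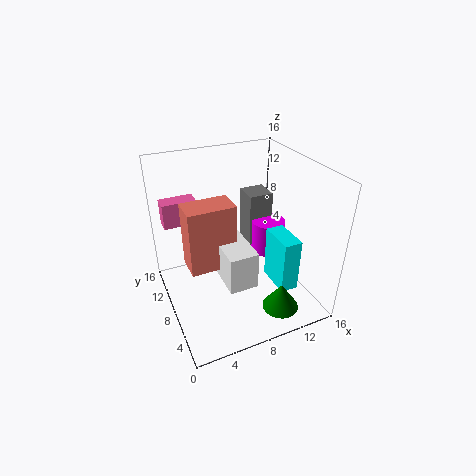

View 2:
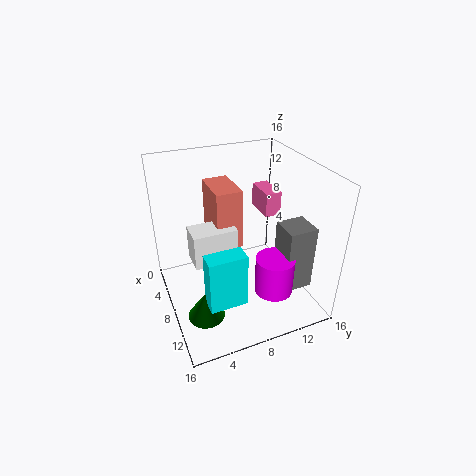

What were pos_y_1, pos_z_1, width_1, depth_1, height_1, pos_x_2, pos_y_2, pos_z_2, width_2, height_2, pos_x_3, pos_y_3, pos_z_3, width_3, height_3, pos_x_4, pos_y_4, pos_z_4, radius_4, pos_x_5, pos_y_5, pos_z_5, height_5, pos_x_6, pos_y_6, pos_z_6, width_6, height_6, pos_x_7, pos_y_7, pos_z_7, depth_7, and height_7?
pos_y_1 = 6, pos_z_1 = 6, width_1 = 5, depth_1 = 3, height_1 = 7, pos_x_2 = 11, pos_y_2 = 11, pos_z_2 = 4, width_2 = 3, height_2 = 7, pos_x_3 = 1, pos_y_3 = 13, pos_z_3 = 8, width_3 = 4, height_3 = 3, pos_x_4 = 11, pos_y_4 = 3, pos_z_4 = 1, radius_4 = 2, pos_x_5 = 13, pos_y_5 = 10, pos_z_5 = 4, height_5 = 4, pos_x_6 = 11, pos_y_6 = 3, pos_z_6 = 3, width_6 = 2, height_6 = 6, pos_x_7 = 5, pos_y_7 = 3, pos_z_7 = 5, depth_7 = 5, height_7 = 4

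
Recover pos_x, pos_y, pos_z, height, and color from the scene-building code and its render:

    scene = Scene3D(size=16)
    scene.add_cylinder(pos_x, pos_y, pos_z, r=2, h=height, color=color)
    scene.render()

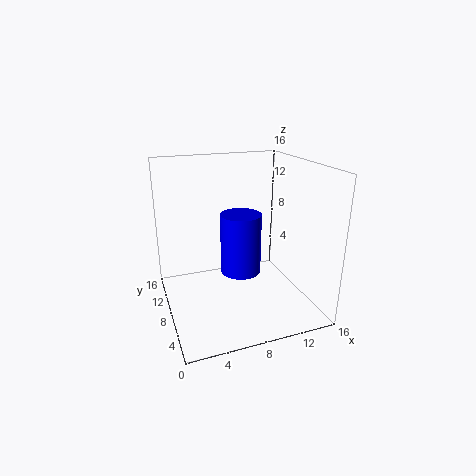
pos_x = 7, pos_y = 4.5, pos_z = 6, height = 6, color = 'blue'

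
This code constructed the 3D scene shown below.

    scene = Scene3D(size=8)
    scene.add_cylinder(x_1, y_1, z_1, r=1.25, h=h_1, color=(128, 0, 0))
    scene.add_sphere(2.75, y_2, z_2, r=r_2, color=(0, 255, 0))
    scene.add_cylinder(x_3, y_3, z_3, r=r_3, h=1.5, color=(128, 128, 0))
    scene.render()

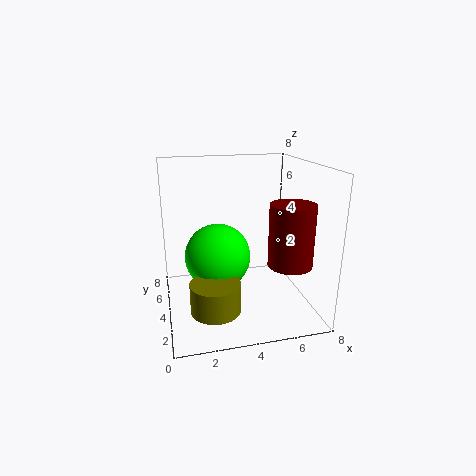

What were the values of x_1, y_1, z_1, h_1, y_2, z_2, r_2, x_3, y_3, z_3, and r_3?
x_1 = 6.75; y_1 = 3; z_1 = 2.5; h_1 = 3.5; y_2 = 3.5; z_2 = 3.25; r_2 = 1.75; x_3 = 2.25; y_3 = 1.5; z_3 = 1.25; r_3 = 1.25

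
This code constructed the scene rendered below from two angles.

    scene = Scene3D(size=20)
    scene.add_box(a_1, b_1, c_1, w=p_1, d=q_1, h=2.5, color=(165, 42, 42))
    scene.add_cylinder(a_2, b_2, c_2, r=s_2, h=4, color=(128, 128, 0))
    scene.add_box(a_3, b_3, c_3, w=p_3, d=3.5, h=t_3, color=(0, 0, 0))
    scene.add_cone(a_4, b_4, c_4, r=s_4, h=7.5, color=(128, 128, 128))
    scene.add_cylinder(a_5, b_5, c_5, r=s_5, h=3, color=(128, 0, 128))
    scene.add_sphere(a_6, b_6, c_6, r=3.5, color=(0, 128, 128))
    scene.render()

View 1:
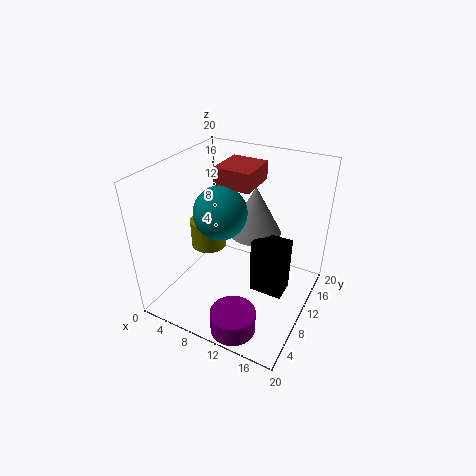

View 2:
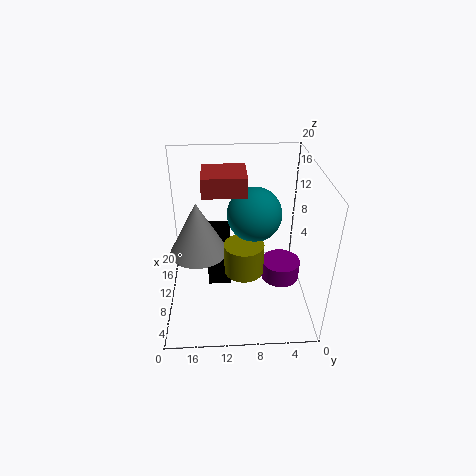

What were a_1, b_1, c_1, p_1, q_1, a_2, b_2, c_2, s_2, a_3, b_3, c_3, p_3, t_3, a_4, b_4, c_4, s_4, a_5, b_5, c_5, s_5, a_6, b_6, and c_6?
a_1 = 7
b_1 = 9
c_1 = 17.5
p_1 = 5
q_1 = 5.5
a_2 = 5.5
b_2 = 9.5
c_2 = 8
s_2 = 2.5
a_3 = 11.5
b_3 = 11
c_3 = 0.5
p_3 = 5
t_3 = 8.5
a_4 = 10
b_4 = 15.5
c_4 = 8
s_4 = 4
a_5 = 13
b_5 = 3
c_5 = 0.5
s_5 = 3
a_6 = 8.5
b_6 = 8
c_6 = 14.5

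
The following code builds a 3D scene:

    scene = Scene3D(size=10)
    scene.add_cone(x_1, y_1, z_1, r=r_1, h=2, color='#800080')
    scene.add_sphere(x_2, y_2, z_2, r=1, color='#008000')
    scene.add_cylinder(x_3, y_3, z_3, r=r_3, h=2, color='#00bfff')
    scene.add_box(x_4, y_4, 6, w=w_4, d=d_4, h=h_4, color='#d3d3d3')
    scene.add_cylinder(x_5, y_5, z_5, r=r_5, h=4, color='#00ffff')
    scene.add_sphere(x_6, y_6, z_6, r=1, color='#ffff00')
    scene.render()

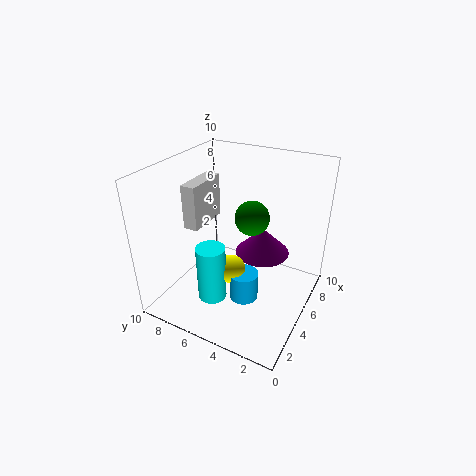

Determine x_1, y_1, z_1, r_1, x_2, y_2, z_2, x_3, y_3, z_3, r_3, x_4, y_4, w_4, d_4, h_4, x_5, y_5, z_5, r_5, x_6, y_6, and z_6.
x_1 = 7; y_1 = 4; z_1 = 3; r_1 = 2; x_2 = 3; y_2 = 3; z_2 = 8; x_3 = 4; y_3 = 4; z_3 = 1; r_3 = 1; x_4 = 3; y_4 = 7; w_4 = 3; d_4 = 1; h_4 = 3; x_5 = 3; y_5 = 6; z_5 = 1; r_5 = 1; x_6 = 4; y_6 = 5; z_6 = 3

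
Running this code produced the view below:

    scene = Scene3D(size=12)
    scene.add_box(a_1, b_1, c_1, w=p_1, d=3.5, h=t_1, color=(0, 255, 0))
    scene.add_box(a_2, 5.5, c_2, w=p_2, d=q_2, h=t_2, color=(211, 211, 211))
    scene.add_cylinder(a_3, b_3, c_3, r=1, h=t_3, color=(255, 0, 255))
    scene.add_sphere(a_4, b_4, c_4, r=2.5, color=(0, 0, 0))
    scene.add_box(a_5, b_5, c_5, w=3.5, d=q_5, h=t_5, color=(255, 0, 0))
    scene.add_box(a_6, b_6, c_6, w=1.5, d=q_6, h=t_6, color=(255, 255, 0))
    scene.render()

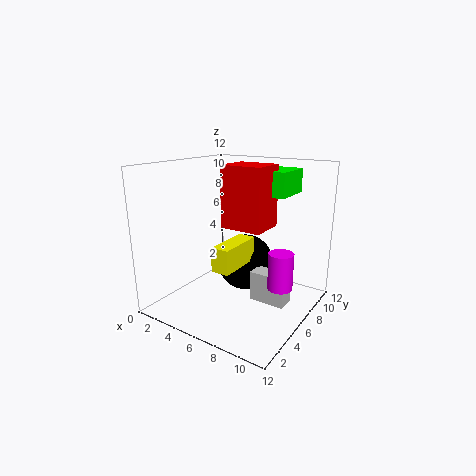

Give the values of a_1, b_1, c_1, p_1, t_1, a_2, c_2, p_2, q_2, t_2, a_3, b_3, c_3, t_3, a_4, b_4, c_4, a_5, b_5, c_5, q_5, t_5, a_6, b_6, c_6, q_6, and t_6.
a_1 = 7; b_1 = 7; c_1 = 9.5; p_1 = 2.5; t_1 = 2; a_2 = 7.5; c_2 = 1; p_2 = 3; q_2 = 1.5; t_2 = 2.5; a_3 = 10; b_3 = 6; c_3 = 2.5; t_3 = 3; a_4 = 5.5; b_4 = 8; c_4 = 3; a_5 = 5; b_5 = 5; c_5 = 7; q_5 = 3; t_5 = 5; a_6 = 5.5; b_6 = 3; c_6 = 4; q_6 = 4; t_6 = 2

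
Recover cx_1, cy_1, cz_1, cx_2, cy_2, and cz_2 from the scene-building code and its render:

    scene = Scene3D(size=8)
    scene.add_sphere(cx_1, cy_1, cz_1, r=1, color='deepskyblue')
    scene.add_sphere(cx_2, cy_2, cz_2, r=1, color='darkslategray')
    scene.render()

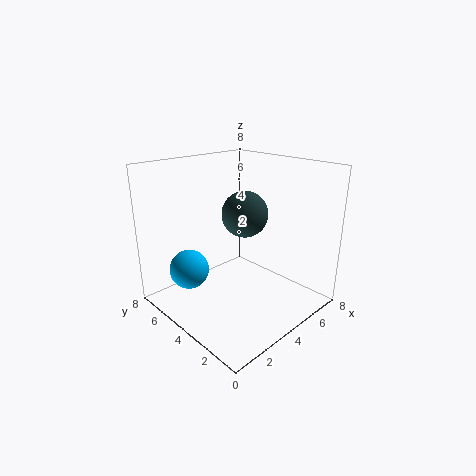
cx_1 = 1
cy_1 = 4.5
cz_1 = 3
cx_2 = 2
cy_2 = 1.5
cz_2 = 6.5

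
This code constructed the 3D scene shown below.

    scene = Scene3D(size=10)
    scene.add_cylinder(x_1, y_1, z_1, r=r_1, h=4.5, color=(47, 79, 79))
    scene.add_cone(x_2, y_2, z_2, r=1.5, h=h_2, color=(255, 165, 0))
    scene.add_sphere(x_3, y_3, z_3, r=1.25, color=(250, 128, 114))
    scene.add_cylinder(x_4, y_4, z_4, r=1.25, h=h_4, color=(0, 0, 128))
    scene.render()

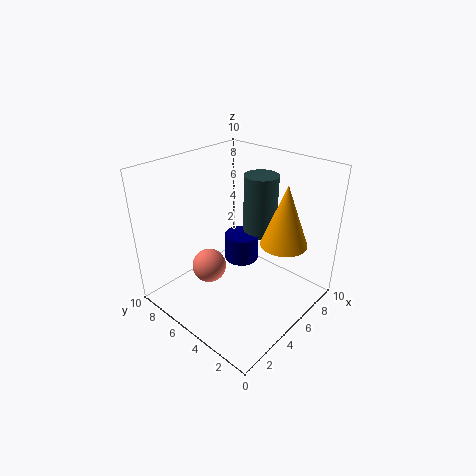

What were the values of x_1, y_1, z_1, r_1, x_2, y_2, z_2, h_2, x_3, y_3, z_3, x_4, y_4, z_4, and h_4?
x_1 = 7.75, y_1 = 5.25, z_1 = 4.25, r_1 = 1.25, x_2 = 5.75, y_2 = 1.75, z_2 = 5.5, h_2 = 4, x_3 = 4, y_3 = 7, z_3 = 2.25, x_4 = 6.25, y_4 = 5.75, z_4 = 2.5, h_4 = 2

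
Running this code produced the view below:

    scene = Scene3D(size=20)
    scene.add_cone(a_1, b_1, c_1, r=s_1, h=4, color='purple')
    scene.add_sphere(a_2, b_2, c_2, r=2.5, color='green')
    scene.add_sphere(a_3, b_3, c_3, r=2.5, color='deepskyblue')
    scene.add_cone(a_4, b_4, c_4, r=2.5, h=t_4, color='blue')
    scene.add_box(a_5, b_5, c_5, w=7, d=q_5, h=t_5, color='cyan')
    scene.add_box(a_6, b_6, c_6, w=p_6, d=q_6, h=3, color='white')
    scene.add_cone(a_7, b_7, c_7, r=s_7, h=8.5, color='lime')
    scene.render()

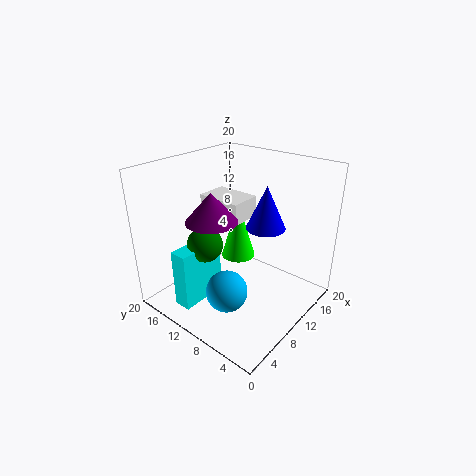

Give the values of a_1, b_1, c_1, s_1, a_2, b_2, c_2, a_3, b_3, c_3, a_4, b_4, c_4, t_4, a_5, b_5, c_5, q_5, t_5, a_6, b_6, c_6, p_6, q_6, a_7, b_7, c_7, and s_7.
a_1 = 7; b_1 = 12; c_1 = 13; s_1 = 3.5; a_2 = 7; b_2 = 13.5; c_2 = 9; a_3 = 3; b_3 = 6; c_3 = 7; a_4 = 10; b_4 = 5.5; c_4 = 13; t_4 = 5.5; a_5 = 2.5; b_5 = 13; c_5 = 0.5; q_5 = 2.5; t_5 = 8.5; a_6 = 9.5; b_6 = 10; c_6 = 12; p_6 = 4.5; q_6 = 6.5; a_7 = 12.5; b_7 = 12; c_7 = 5.5; s_7 = 2.5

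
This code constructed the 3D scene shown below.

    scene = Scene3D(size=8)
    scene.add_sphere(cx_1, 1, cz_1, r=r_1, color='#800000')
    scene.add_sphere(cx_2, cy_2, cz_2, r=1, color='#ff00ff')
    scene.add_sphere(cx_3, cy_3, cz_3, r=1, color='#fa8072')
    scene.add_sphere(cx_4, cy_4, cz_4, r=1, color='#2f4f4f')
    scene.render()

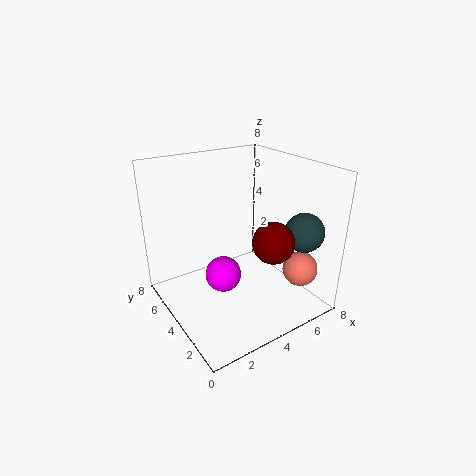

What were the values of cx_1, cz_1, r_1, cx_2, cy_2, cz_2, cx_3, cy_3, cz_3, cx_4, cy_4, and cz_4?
cx_1 = 4; cz_1 = 5; r_1 = 1; cx_2 = 3; cy_2 = 4; cz_2 = 2; cx_3 = 7; cy_3 = 2; cz_3 = 2; cx_4 = 6; cy_4 = 1; cz_4 = 5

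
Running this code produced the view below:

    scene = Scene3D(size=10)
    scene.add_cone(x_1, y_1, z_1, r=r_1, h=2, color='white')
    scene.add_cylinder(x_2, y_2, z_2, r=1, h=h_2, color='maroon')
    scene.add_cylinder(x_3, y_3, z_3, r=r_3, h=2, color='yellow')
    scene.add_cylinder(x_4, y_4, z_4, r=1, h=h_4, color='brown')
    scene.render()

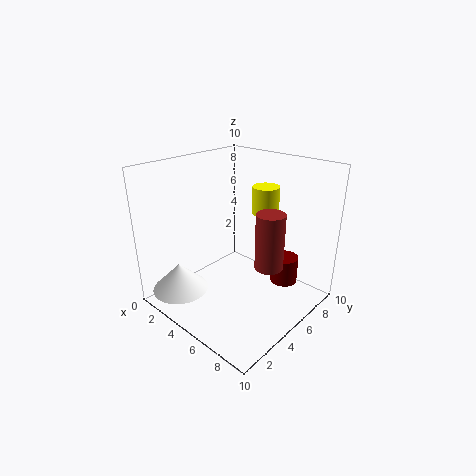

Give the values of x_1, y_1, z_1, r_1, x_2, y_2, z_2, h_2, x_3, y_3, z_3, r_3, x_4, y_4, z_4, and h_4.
x_1 = 2
y_1 = 2
z_1 = 1
r_1 = 2
x_2 = 7
y_2 = 8
z_2 = 1
h_2 = 2
x_3 = 5
y_3 = 8
z_3 = 6
r_3 = 1
x_4 = 7
y_4 = 6
z_4 = 3
h_4 = 4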